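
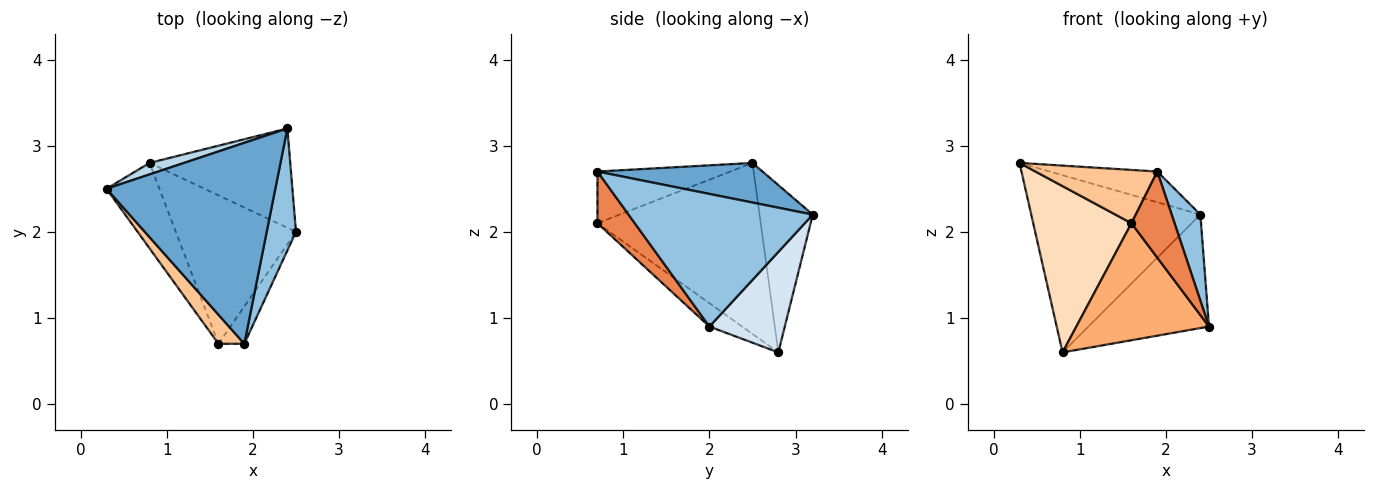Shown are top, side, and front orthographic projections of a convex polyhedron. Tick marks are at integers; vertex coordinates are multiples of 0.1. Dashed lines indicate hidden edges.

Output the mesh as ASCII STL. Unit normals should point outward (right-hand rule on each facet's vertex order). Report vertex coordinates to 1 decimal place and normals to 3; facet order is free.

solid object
 facet normal 0.226 0.147 0.963
  outer loop
   vertex 2.4 3.2 2.2
   vertex 0.3 2.5 2.8
   vertex 1.9 0.7 2.7
  endloop
 endfacet
 facet normal 0.965 -0.150 0.213
  outer loop
   vertex 2.4 3.2 2.2
   vertex 1.9 0.7 2.7
   vertex 2.5 2.0 0.9
  endloop
 endfacet
 facet normal -0.300 0.952 0.062
  outer loop
   vertex 0.8 2.8 0.6
   vertex 0.3 2.5 2.8
   vertex 2.4 3.2 2.2
  endloop
 endfacet
 facet normal 0.426 0.681 -0.596
  outer loop
   vertex 0.8 2.8 0.6
   vertex 2.4 3.2 2.2
   vertex 2.5 2.0 0.9
  endloop
 endfacet
 facet normal 0.622 -0.718 -0.311
  outer loop
   vertex 1.6 0.7 2.1
   vertex 2.5 2.0 0.9
   vertex 1.9 0.7 2.7
  endloop
 endfacet
 facet normal -0.151 -0.612 -0.776
  outer loop
   vertex 1.6 0.7 2.1
   vertex 0.8 2.8 0.6
   vertex 2.5 2.0 0.9
  endloop
 endfacet
 facet normal -0.692 -0.634 0.346
  outer loop
   vertex 1.6 0.7 2.1
   vertex 1.9 0.7 2.7
   vertex 0.3 2.5 2.8
  endloop
 endfacet
 facet normal -0.828 -0.498 -0.256
  outer loop
   vertex 1.6 0.7 2.1
   vertex 0.3 2.5 2.8
   vertex 0.8 2.8 0.6
  endloop
 endfacet
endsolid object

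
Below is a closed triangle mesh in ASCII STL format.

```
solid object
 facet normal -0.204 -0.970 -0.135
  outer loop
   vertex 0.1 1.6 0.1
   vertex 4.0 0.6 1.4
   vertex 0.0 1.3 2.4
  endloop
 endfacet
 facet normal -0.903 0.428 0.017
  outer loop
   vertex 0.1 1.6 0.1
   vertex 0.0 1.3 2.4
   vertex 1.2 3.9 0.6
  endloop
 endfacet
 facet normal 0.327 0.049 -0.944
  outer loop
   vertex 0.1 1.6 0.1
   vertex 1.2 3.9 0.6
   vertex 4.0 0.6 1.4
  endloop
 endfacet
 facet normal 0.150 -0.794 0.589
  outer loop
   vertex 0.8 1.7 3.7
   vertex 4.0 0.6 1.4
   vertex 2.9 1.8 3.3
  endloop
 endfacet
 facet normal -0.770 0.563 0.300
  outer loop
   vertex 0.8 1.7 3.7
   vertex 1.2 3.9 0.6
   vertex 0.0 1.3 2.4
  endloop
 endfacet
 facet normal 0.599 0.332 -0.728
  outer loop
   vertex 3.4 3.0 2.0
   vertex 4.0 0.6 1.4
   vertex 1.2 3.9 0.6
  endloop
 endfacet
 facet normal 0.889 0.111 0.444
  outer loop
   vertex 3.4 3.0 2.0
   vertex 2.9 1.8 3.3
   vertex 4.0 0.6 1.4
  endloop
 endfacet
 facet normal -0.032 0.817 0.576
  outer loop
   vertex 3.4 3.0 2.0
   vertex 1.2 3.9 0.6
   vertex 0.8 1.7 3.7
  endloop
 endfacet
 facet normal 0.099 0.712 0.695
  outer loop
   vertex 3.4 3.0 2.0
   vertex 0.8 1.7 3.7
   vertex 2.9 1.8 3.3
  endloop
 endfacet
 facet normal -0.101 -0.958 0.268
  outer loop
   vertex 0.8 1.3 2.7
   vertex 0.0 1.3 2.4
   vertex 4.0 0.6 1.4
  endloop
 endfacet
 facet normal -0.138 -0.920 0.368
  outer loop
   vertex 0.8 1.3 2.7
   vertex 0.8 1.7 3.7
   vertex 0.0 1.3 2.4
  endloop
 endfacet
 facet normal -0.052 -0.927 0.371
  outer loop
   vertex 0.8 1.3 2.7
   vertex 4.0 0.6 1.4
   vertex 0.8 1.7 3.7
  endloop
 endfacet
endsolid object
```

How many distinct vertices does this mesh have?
8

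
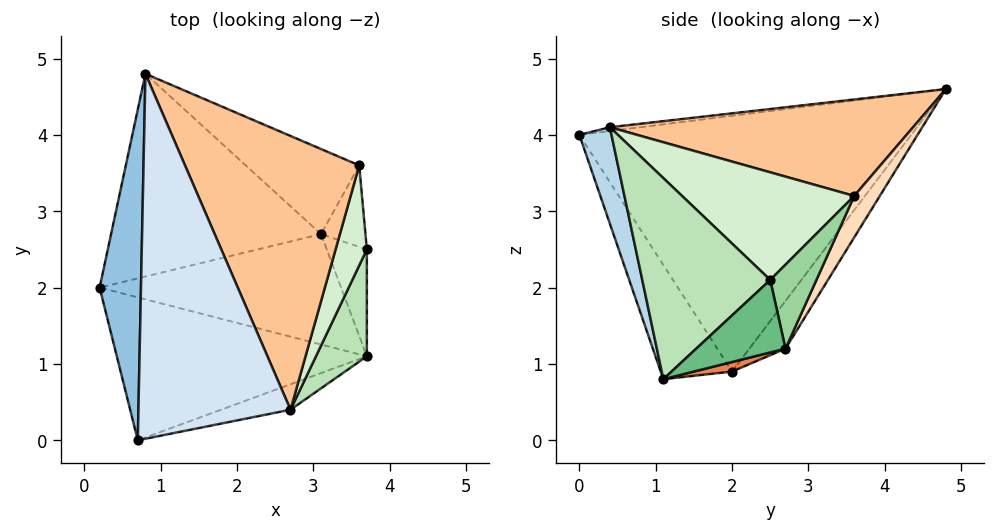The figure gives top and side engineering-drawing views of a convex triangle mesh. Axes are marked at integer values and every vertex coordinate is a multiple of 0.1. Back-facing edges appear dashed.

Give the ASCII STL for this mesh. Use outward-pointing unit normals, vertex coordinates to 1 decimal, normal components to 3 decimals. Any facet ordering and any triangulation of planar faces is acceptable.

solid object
 facet normal -0.229 -0.834 -0.501
  outer loop
   vertex 0.7 0.0 4.0
   vertex 0.2 2.0 0.9
   vertex 3.7 1.1 0.8
  endloop
 endfacet
 facet normal -0.987 0.001 0.160
  outer loop
   vertex 0.7 0.0 4.0
   vertex 0.8 4.8 4.6
   vertex 0.2 2.0 0.9
  endloop
 endfacet
 facet normal 0.201 -0.969 -0.145
  outer loop
   vertex 2.7 0.4 4.1
   vertex 0.7 0.0 4.0
   vertex 3.7 1.1 0.8
  endloop
 endfacet
 facet normal -0.025 -0.123 0.992
  outer loop
   vertex 2.7 0.4 4.1
   vertex 0.8 4.8 4.6
   vertex 0.7 0.0 4.0
  endloop
 endfacet
 facet normal 0.038 0.256 -0.966
  outer loop
   vertex 3.1 2.7 1.2
   vertex 3.7 1.1 0.8
   vertex 0.2 2.0 0.9
  endloop
 endfacet
 facet normal -0.133 0.801 -0.584
  outer loop
   vertex 3.1 2.7 1.2
   vertex 0.2 2.0 0.9
   vertex 0.8 4.8 4.6
  endloop
 endfacet
 facet normal 0.482 0.109 0.870
  outer loop
   vertex 3.6 3.6 3.2
   vertex 0.8 4.8 4.6
   vertex 2.7 0.4 4.1
  endloop
 endfacet
 facet normal 0.160 0.885 -0.438
  outer loop
   vertex 3.6 3.6 3.2
   vertex 3.1 2.7 1.2
   vertex 0.8 4.8 4.6
  endloop
 endfacet
 facet normal 0.798 0.410 -0.441
  outer loop
   vertex 3.7 2.5 2.1
   vertex 3.7 1.1 0.8
   vertex 3.1 2.7 1.2
  endloop
 endfacet
 facet normal 0.775 0.481 -0.410
  outer loop
   vertex 3.7 2.5 2.1
   vertex 3.1 2.7 1.2
   vertex 3.6 3.6 3.2
  endloop
 endfacet
 facet normal 0.945 -0.222 0.239
  outer loop
   vertex 3.7 2.5 2.1
   vertex 2.7 0.4 4.1
   vertex 3.7 1.1 0.8
  endloop
 endfacet
 facet normal 0.943 -0.188 0.274
  outer loop
   vertex 3.7 2.5 2.1
   vertex 3.6 3.6 3.2
   vertex 2.7 0.4 4.1
  endloop
 endfacet
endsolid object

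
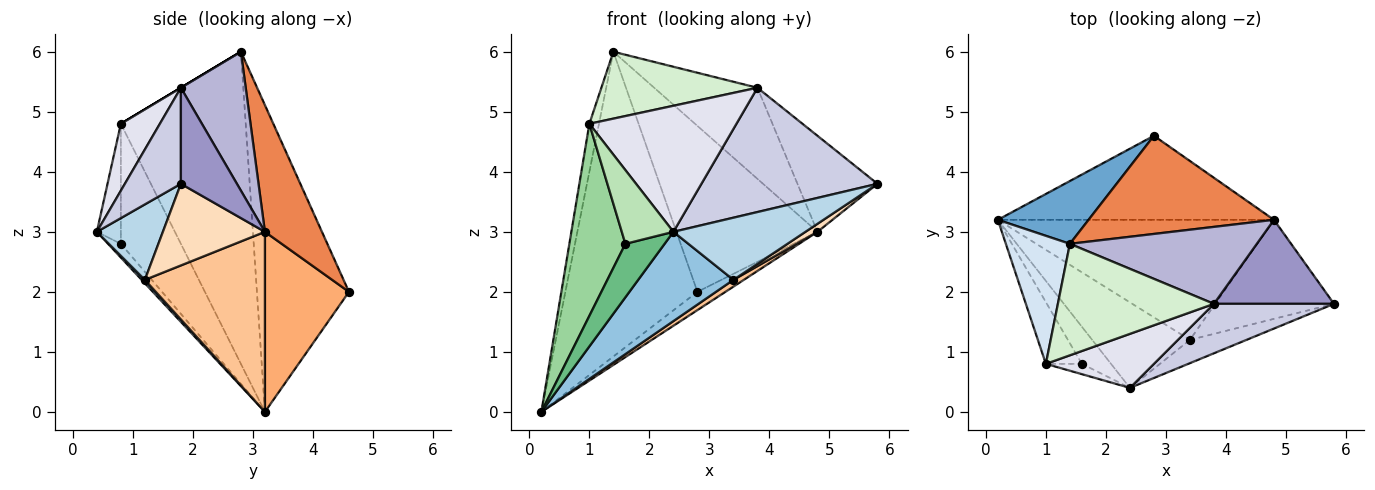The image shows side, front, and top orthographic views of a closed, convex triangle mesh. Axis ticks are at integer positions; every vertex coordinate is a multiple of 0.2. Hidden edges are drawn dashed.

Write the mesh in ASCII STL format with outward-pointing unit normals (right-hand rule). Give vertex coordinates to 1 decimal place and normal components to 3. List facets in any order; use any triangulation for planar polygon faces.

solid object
 facet normal -0.564 0.809 0.167
  outer loop
   vertex 2.8 4.6 2.0
   vertex 0.2 3.2 0.0
   vertex 1.4 2.8 6.0
  endloop
 endfacet
 facet normal 0.024 -0.722 -0.692
  outer loop
   vertex 3.4 1.2 2.2
   vertex 2.4 0.4 3.0
   vertex 0.2 3.2 0.0
  endloop
 endfacet
 facet normal 0.424 -0.848 -0.318
  outer loop
   vertex 3.4 1.2 2.2
   vertex 5.8 1.8 3.8
   vertex 2.4 0.4 3.0
  endloop
 endfacet
 facet normal -0.977 0.075 0.200
  outer loop
   vertex 1.0 0.8 4.8
   vertex 1.4 2.8 6.0
   vertex 0.2 3.2 0.0
  endloop
 endfacet
 facet normal 0.329 0.813 0.481
  outer loop
   vertex 4.8 3.2 3.0
   vertex 2.8 4.6 2.0
   vertex 1.4 2.8 6.0
  endloop
 endfacet
 facet normal 0.537 0.179 -0.824
  outer loop
   vertex 4.8 3.2 3.0
   vertex 0.2 3.2 0.0
   vertex 2.8 4.6 2.0
  endloop
 endfacet
 facet normal 0.546 -0.047 -0.837
  outer loop
   vertex 4.8 3.2 3.0
   vertex 3.4 1.2 2.2
   vertex 0.2 3.2 0.0
  endloop
 endfacet
 facet normal 0.565 -0.066 -0.822
  outer loop
   vertex 4.8 3.2 3.0
   vertex 5.8 1.8 3.8
   vertex 3.4 1.2 2.2
  endloop
 endfacet
 facet normal -0.259 -0.794 -0.551
  outer loop
   vertex 1.6 0.8 2.8
   vertex 0.2 3.2 0.0
   vertex 2.4 0.4 3.0
  endloop
 endfacet
 facet normal -0.714 -0.666 -0.214
  outer loop
   vertex 1.6 0.8 2.8
   vertex 1.0 0.8 4.8
   vertex 0.2 3.2 0.0
  endloop
 endfacet
 facet normal -0.418 -0.900 -0.126
  outer loop
   vertex 1.6 0.8 2.8
   vertex 2.4 0.4 3.0
   vertex 1.0 0.8 4.8
  endloop
 endfacet
 facet normal 0.000 -0.514 0.857
  outer loop
   vertex 3.8 1.8 5.4
   vertex 1.4 2.8 6.0
   vertex 1.0 0.8 4.8
  endloop
 endfacet
 facet normal 0.466 0.666 0.583
  outer loop
   vertex 3.8 1.8 5.4
   vertex 5.8 1.8 3.8
   vertex 4.8 3.2 3.0
  endloop
 endfacet
 facet normal 0.432 0.689 0.582
  outer loop
   vertex 3.8 1.8 5.4
   vertex 4.8 3.2 3.0
   vertex 1.4 2.8 6.0
  endloop
 endfacet
 facet normal 0.284 -0.891 0.354
  outer loop
   vertex 3.8 1.8 5.4
   vertex 2.4 0.4 3.0
   vertex 5.8 1.8 3.8
  endloop
 endfacet
 facet normal 0.237 -0.893 0.383
  outer loop
   vertex 3.8 1.8 5.4
   vertex 1.0 0.8 4.8
   vertex 2.4 0.4 3.0
  endloop
 endfacet
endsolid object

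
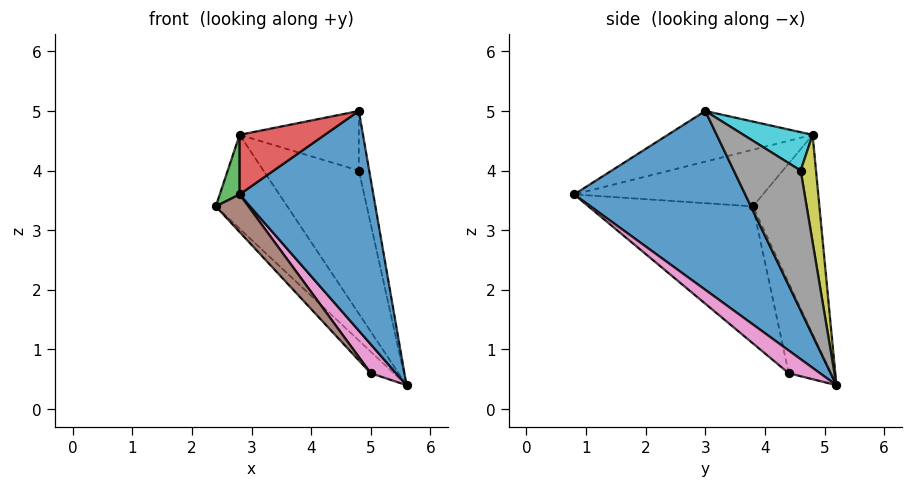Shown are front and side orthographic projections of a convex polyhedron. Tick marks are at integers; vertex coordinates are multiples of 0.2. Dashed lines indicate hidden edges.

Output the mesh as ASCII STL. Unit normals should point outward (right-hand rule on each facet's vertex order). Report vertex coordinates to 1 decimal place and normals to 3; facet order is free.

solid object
 facet normal 0.778 -0.608 -0.156
  outer loop
   vertex 4.8 3.0 5.0
   vertex 2.8 0.8 3.6
   vertex 5.6 5.2 0.4
  endloop
 endfacet
 facet normal -0.635 0.684 -0.358
  outer loop
   vertex 2.8 4.8 4.6
   vertex 5.6 5.2 0.4
   vertex 2.4 3.8 3.4
  endloop
 endfacet
 facet normal -0.917 -0.097 0.386
  outer loop
   vertex 2.8 4.8 4.6
   vertex 2.4 3.8 3.4
   vertex 2.8 0.8 3.6
  endloop
 endfacet
 facet normal -0.381 -0.224 0.897
  outer loop
   vertex 2.8 4.8 4.6
   vertex 2.8 0.8 3.6
   vertex 4.8 3.0 5.0
  endloop
 endfacet
 facet normal -0.715 0.391 -0.580
  outer loop
   vertex 5.0 4.4 0.6
   vertex 2.4 3.8 3.4
   vertex 5.6 5.2 0.4
  endloop
 endfacet
 facet normal -0.710 -0.141 -0.690
  outer loop
   vertex 5.0 4.4 0.6
   vertex 2.8 0.8 3.6
   vertex 2.4 3.8 3.4
  endloop
 endfacet
 facet normal 0.764 -0.619 -0.182
  outer loop
   vertex 5.0 4.4 0.6
   vertex 5.6 5.2 0.4
   vertex 2.8 0.8 3.6
  endloop
 endfacet
 facet normal 0.960 0.149 0.238
  outer loop
   vertex 4.8 4.6 4.0
   vertex 4.8 3.0 5.0
   vertex 5.6 5.2 0.4
  endloop
 endfacet
 facet normal 0.156 0.968 0.196
  outer loop
   vertex 4.8 4.6 4.0
   vertex 5.6 5.2 0.4
   vertex 2.8 4.8 4.6
  endloop
 endfacet
 facet normal 0.294 0.507 0.811
  outer loop
   vertex 4.8 4.6 4.0
   vertex 2.8 4.8 4.6
   vertex 4.8 3.0 5.0
  endloop
 endfacet
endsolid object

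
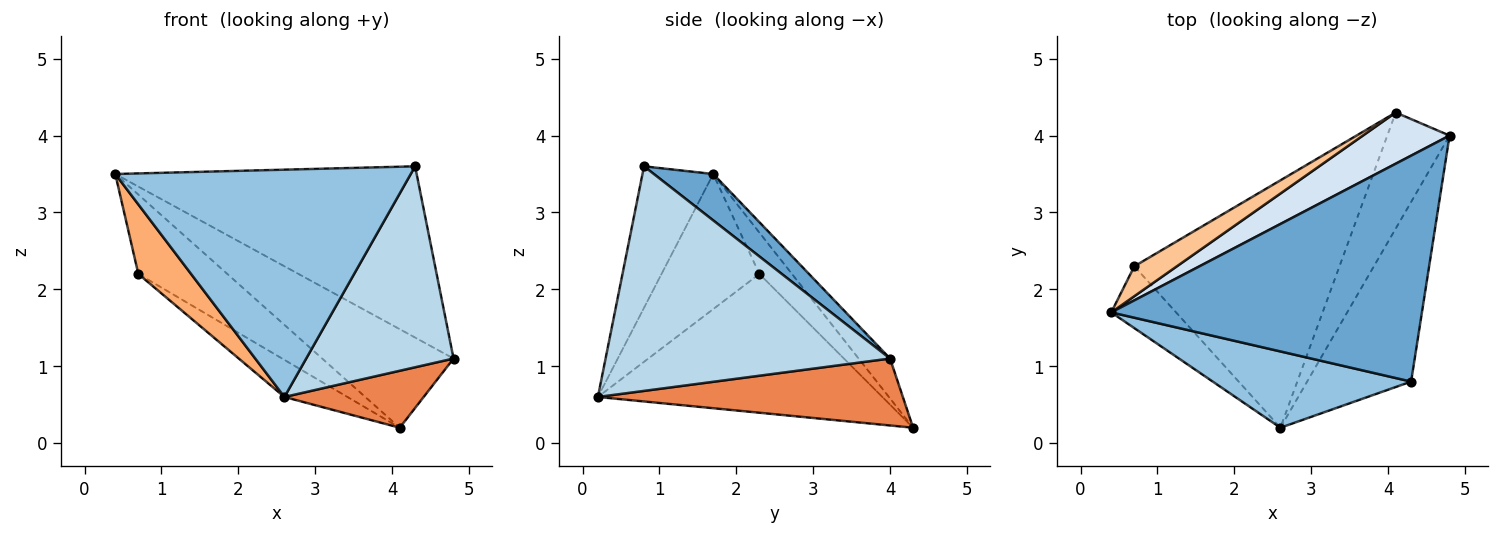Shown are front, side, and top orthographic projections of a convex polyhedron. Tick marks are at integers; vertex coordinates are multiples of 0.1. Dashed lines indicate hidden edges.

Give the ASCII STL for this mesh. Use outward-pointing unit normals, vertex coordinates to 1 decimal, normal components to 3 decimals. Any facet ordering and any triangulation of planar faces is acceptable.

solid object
 facet normal 0.118 0.600 0.791
  outer loop
   vertex 4.3 0.8 3.6
   vertex 4.8 4.0 1.1
   vertex 0.4 1.7 3.5
  endloop
 endfacet
 facet normal -0.221 -0.925 0.310
  outer loop
   vertex 2.6 0.2 0.6
   vertex 4.3 0.8 3.6
   vertex 0.4 1.7 3.5
  endloop
 endfacet
 facet normal 0.821 -0.425 -0.380
  outer loop
   vertex 2.6 0.2 0.6
   vertex 4.8 4.0 1.1
   vertex 4.3 0.8 3.6
  endloop
 endfacet
 facet normal -0.208 0.868 0.451
  outer loop
   vertex 4.1 4.3 0.2
   vertex 0.4 1.7 3.5
   vertex 4.8 4.0 1.1
  endloop
 endfacet
 facet normal 0.694 -0.317 -0.646
  outer loop
   vertex 4.1 4.3 0.2
   vertex 4.8 4.0 1.1
   vertex 2.6 0.2 0.6
  endloop
 endfacet
 facet normal -0.811 -0.437 -0.389
  outer loop
   vertex 0.7 2.3 2.2
   vertex 2.6 0.2 0.6
   vertex 0.4 1.7 3.5
  endloop
 endfacet
 facet normal -0.324 0.885 0.334
  outer loop
   vertex 0.7 2.3 2.2
   vertex 0.4 1.7 3.5
   vertex 4.1 4.3 0.2
  endloop
 endfacet
 facet normal -0.556 0.123 -0.822
  outer loop
   vertex 0.7 2.3 2.2
   vertex 4.1 4.3 0.2
   vertex 2.6 0.2 0.6
  endloop
 endfacet
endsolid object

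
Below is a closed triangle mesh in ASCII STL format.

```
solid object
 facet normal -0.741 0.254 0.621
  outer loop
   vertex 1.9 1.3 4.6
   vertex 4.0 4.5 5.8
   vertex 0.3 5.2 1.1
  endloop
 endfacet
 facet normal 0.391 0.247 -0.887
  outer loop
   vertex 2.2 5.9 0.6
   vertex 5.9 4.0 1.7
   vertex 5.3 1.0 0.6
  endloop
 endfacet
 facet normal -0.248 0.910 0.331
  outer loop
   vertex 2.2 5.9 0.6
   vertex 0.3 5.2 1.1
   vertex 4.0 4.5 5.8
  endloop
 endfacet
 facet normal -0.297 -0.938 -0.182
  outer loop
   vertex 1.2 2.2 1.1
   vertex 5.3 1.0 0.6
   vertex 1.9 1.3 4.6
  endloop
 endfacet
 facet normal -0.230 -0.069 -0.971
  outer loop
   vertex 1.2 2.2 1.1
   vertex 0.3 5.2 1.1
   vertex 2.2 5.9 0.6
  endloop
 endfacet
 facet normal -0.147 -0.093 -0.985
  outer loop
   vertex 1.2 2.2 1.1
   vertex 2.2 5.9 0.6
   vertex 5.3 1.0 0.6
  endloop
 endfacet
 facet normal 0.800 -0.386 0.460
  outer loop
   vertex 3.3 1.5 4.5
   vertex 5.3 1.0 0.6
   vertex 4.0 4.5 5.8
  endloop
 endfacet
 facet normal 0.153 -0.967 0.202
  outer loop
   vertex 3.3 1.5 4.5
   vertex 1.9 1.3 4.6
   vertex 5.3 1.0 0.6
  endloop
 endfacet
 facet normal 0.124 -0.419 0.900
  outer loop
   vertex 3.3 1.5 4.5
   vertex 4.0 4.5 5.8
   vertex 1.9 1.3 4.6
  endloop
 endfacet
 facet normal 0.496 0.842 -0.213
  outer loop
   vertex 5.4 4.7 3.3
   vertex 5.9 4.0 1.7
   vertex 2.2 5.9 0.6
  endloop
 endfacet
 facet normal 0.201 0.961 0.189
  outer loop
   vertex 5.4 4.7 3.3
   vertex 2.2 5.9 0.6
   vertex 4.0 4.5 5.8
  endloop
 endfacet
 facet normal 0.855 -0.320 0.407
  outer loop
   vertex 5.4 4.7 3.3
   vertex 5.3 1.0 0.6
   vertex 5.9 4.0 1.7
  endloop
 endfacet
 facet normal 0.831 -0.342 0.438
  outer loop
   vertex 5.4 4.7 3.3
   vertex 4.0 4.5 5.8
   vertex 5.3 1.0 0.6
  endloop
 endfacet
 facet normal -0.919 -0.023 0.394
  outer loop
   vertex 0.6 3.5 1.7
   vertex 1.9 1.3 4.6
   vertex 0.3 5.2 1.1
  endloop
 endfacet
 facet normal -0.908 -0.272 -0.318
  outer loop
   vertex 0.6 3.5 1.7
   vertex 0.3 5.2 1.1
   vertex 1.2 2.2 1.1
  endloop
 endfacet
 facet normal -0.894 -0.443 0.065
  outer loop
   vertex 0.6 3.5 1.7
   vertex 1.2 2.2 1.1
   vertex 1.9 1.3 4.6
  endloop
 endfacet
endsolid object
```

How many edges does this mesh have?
24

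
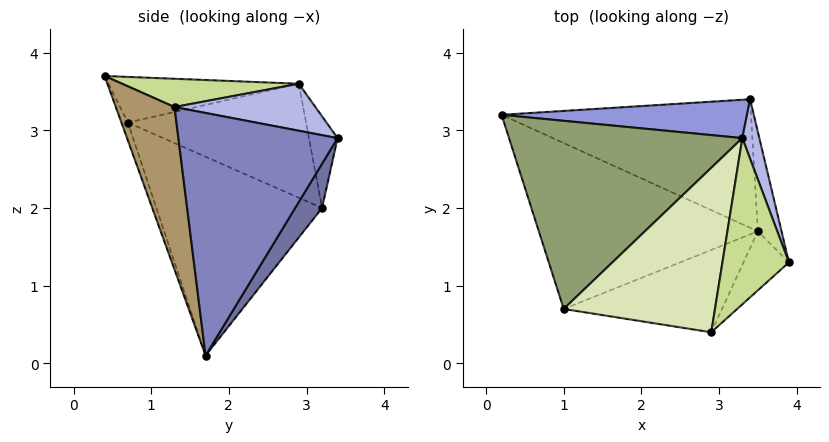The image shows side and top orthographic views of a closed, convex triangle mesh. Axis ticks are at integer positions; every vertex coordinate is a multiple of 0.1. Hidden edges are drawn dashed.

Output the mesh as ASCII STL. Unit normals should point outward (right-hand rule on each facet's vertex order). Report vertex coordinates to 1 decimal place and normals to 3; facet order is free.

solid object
 facet normal 0.091 0.853 -0.514
  outer loop
   vertex 3.5 1.7 0.1
   vertex 0.2 3.2 2.0
   vertex 3.4 3.4 2.9
  endloop
 endfacet
 facet normal 0.972 0.213 -0.095
  outer loop
   vertex 3.5 1.7 0.1
   vertex 3.4 3.4 2.9
   vertex 3.9 1.3 3.3
  endloop
 endfacet
 facet normal -0.205 0.810 0.549
  outer loop
   vertex 3.3 2.9 3.6
   vertex 3.4 3.4 2.9
   vertex 0.2 3.2 2.0
  endloop
 endfacet
 facet normal 0.903 0.277 0.327
  outer loop
   vertex 3.3 2.9 3.6
   vertex 3.9 1.3 3.3
   vertex 3.4 3.4 2.9
  endloop
 endfacet
 facet normal -0.425 0.247 0.871
  outer loop
   vertex 1.0 0.7 3.1
   vertex 3.3 2.9 3.6
   vertex 0.2 3.2 2.0
  endloop
 endfacet
 facet normal -0.591 -0.476 -0.651
  outer loop
   vertex 1.0 0.7 3.1
   vertex 0.2 3.2 2.0
   vertex 3.5 1.7 0.1
  endloop
 endfacet
 facet normal 0.391 -0.026 0.920
  outer loop
   vertex 2.9 0.4 3.7
   vertex 3.9 1.3 3.3
   vertex 3.3 2.9 3.6
  endloop
 endfacet
 facet normal -0.288 0.084 0.954
  outer loop
   vertex 2.9 0.4 3.7
   vertex 3.3 2.9 3.6
   vertex 1.0 0.7 3.1
  endloop
 endfacet
 facet normal 0.620 -0.766 -0.173
  outer loop
   vertex 2.9 0.4 3.7
   vertex 3.5 1.7 0.1
   vertex 3.9 1.3 3.3
  endloop
 endfacet
 facet normal -0.039 -0.938 -0.345
  outer loop
   vertex 2.9 0.4 3.7
   vertex 1.0 0.7 3.1
   vertex 3.5 1.7 0.1
  endloop
 endfacet
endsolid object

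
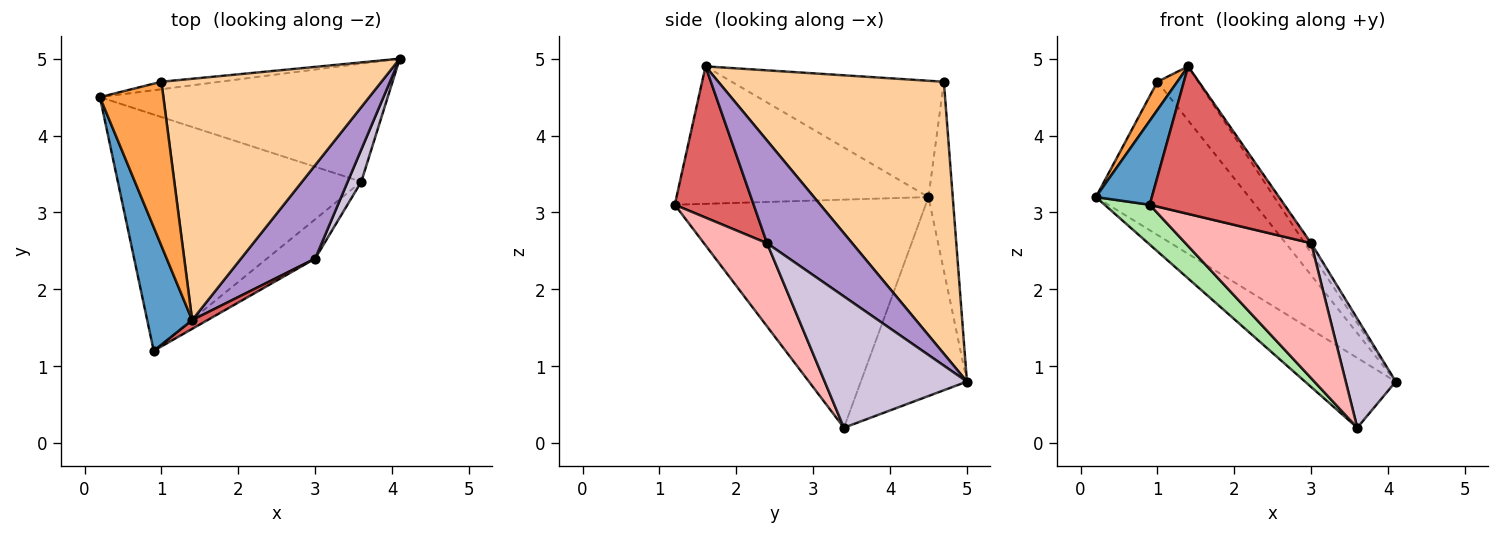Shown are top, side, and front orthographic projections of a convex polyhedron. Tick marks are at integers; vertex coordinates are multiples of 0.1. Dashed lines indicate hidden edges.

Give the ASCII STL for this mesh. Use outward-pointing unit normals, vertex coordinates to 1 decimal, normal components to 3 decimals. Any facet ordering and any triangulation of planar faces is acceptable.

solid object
 facet normal -0.930 -0.206 0.304
  outer loop
   vertex 1.4 1.6 4.9
   vertex 0.2 4.5 3.2
   vertex 0.9 1.2 3.1
  endloop
 endfacet
 facet normal -0.156 0.987 -0.048
  outer loop
   vertex 1.0 4.7 4.7
   vertex 4.1 5.0 0.8
   vertex 0.2 4.5 3.2
  endloop
 endfacet
 facet normal -0.875 -0.082 0.477
  outer loop
   vertex 1.0 4.7 4.7
   vertex 0.2 4.5 3.2
   vertex 1.4 1.6 4.9
  endloop
 endfacet
 facet normal 0.770 0.140 0.623
  outer loop
   vertex 1.0 4.7 4.7
   vertex 1.4 1.6 4.9
   vertex 4.1 5.0 0.8
  endloop
 endfacet
 facet normal -0.511 0.437 -0.740
  outer loop
   vertex 3.6 3.4 0.2
   vertex 0.2 4.5 3.2
   vertex 4.1 5.0 0.8
  endloop
 endfacet
 facet normal -0.679 -0.122 -0.724
  outer loop
   vertex 3.6 3.4 0.2
   vertex 0.9 1.2 3.1
   vertex 0.2 4.5 3.2
  endloop
 endfacet
 facet normal 0.505 -0.862 0.051
  outer loop
   vertex 3.0 2.4 2.6
   vertex 1.4 1.6 4.9
   vertex 0.9 1.2 3.1
  endloop
 endfacet
 facet normal 0.434 -0.865 -0.252
  outer loop
   vertex 3.0 2.4 2.6
   vertex 0.9 1.2 3.1
   vertex 3.6 3.4 0.2
  endloop
 endfacet
 facet normal 0.809 0.062 0.584
  outer loop
   vertex 3.0 2.4 2.6
   vertex 4.1 5.0 0.8
   vertex 1.4 1.6 4.9
  endloop
 endfacet
 facet normal 0.939 -0.330 0.097
  outer loop
   vertex 3.0 2.4 2.6
   vertex 3.6 3.4 0.2
   vertex 4.1 5.0 0.8
  endloop
 endfacet
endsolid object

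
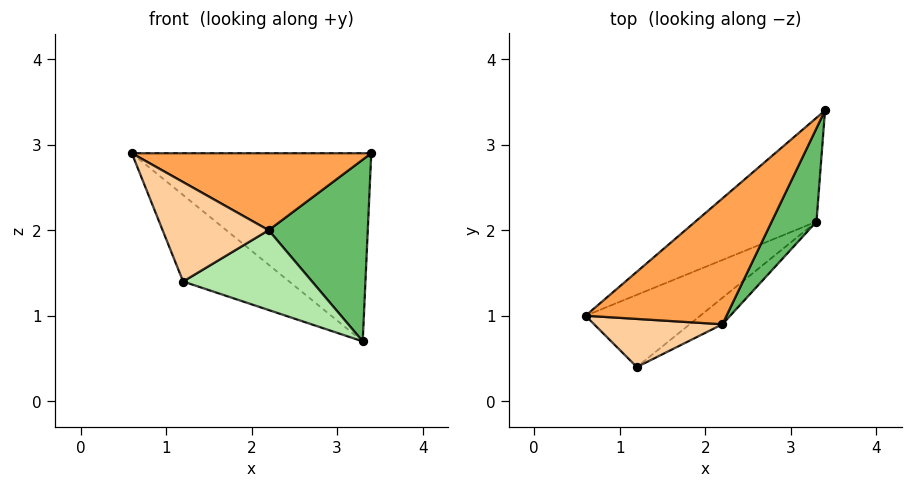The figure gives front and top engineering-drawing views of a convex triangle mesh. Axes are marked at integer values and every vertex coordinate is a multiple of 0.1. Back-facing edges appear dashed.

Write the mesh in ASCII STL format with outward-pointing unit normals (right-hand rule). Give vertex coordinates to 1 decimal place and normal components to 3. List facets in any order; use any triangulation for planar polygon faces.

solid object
 facet normal -0.600 0.700 -0.387
  outer loop
   vertex 3.3 2.1 0.7
   vertex 0.6 1.0 2.9
   vertex 3.4 3.4 2.9
  endloop
 endfacet
 facet normal -0.641 0.589 -0.492
  outer loop
   vertex 1.2 0.4 1.4
   vertex 0.6 1.0 2.9
   vertex 3.3 2.1 0.7
  endloop
 endfacet
 facet normal 0.408 -0.476 0.779
  outer loop
   vertex 2.2 0.9 2.0
   vertex 3.4 3.4 2.9
   vertex 0.6 1.0 2.9
  endloop
 endfacet
 facet normal 0.185 -0.885 0.428
  outer loop
   vertex 2.2 0.9 2.0
   vertex 0.6 1.0 2.9
   vertex 1.2 0.4 1.4
  endloop
 endfacet
 facet normal 0.834 -0.491 0.252
  outer loop
   vertex 2.2 0.9 2.0
   vertex 3.3 2.1 0.7
   vertex 3.4 3.4 2.9
  endloop
 endfacet
 facet normal 0.553 -0.791 -0.262
  outer loop
   vertex 2.2 0.9 2.0
   vertex 1.2 0.4 1.4
   vertex 3.3 2.1 0.7
  endloop
 endfacet
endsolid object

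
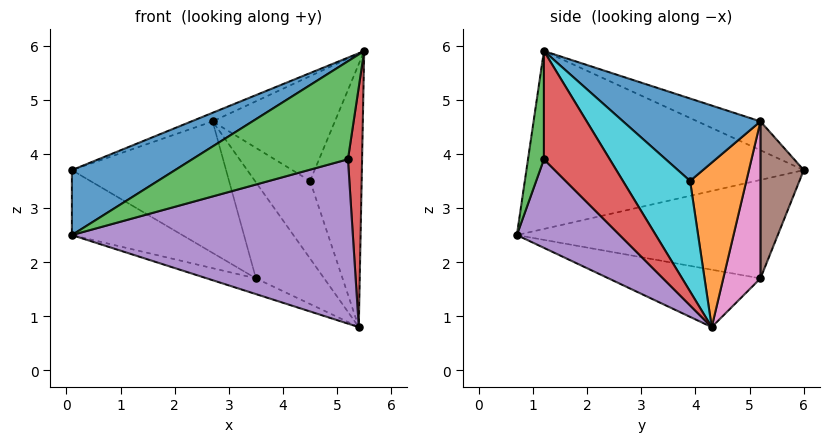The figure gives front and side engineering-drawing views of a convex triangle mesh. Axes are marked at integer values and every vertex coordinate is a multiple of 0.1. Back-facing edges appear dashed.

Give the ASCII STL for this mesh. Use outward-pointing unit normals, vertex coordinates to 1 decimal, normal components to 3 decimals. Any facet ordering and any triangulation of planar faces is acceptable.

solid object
 facet normal -0.510 -0.190 0.839
  outer loop
   vertex 0.1 0.7 2.5
   vertex 5.5 1.2 5.9
   vertex 0.1 6.0 3.7
  endloop
 endfacet
 facet normal -0.298 0.100 0.949
  outer loop
   vertex 2.7 5.2 4.6
   vertex 0.1 6.0 3.7
   vertex 5.5 1.2 5.9
  endloop
 endfacet
 facet normal 0.102 -0.995 -0.015
  outer loop
   vertex 5.2 1.2 3.9
   vertex 5.5 1.2 5.9
   vertex 0.1 0.7 2.5
  endloop
 endfacet
 facet normal 0.967 -0.208 -0.145
  outer loop
   vertex 5.2 1.2 3.9
   vertex 5.4 4.3 0.8
   vertex 5.5 1.2 5.9
  endloop
 endfacet
 facet normal 0.253 -0.692 -0.676
  outer loop
   vertex 5.2 1.2 3.9
   vertex 0.1 0.7 2.5
   vertex 5.4 4.3 0.8
  endloop
 endfacet
 facet normal 0.270 0.960 0.074
  outer loop
   vertex 3.5 5.2 1.7
   vertex 0.1 6.0 3.7
   vertex 2.7 5.2 4.6
  endloop
 endfacet
 facet normal 0.474 0.871 0.131
  outer loop
   vertex 3.5 5.2 1.7
   vertex 2.7 5.2 4.6
   vertex 5.4 4.3 0.8
  endloop
 endfacet
 facet normal -0.463 0.196 -0.865
  outer loop
   vertex 3.5 5.2 1.7
   vertex 0.1 0.7 2.5
   vertex 0.1 6.0 3.7
  endloop
 endfacet
 facet normal -0.377 0.122 -0.918
  outer loop
   vertex 3.5 5.2 1.7
   vertex 5.4 4.3 0.8
   vertex 0.1 0.7 2.5
  endloop
 endfacet
 facet normal 0.748 0.574 0.334
  outer loop
   vertex 4.5 3.9 3.5
   vertex 5.5 1.2 5.9
   vertex 5.4 4.3 0.8
  endloop
 endfacet
 facet normal 0.685 0.609 0.400
  outer loop
   vertex 4.5 3.9 3.5
   vertex 2.7 5.2 4.6
   vertex 5.5 1.2 5.9
  endloop
 endfacet
 facet normal 0.676 0.662 0.323
  outer loop
   vertex 4.5 3.9 3.5
   vertex 5.4 4.3 0.8
   vertex 2.7 5.2 4.6
  endloop
 endfacet
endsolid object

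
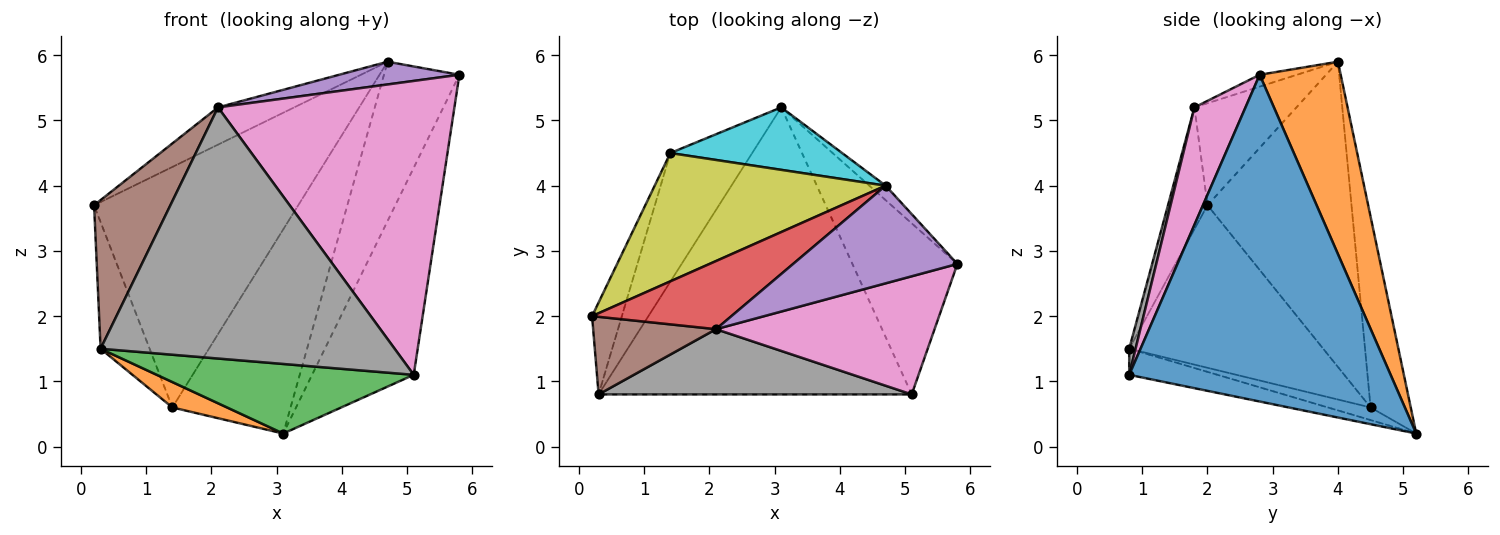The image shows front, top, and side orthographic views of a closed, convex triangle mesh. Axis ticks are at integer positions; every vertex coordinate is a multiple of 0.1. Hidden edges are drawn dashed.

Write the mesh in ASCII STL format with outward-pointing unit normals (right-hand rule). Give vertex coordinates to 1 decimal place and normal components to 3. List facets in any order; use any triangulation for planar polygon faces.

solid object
 facet normal 0.893 0.347 -0.287
  outer loop
   vertex 5.1 0.8 1.1
   vertex 3.1 5.2 0.2
   vertex 5.8 2.8 5.7
  endloop
 endfacet
 facet normal 0.731 0.680 -0.062
  outer loop
   vertex 4.7 4.0 5.9
   vertex 5.8 2.8 5.7
   vertex 3.1 5.2 0.2
  endloop
 endfacet
 facet normal -0.081 -0.235 -0.969
  outer loop
   vertex 0.3 0.8 1.5
   vertex 3.1 5.2 0.2
   vertex 5.1 0.8 1.1
  endloop
 endfacet
 facet normal -0.540 0.404 0.738
  outer loop
   vertex 2.1 1.8 5.2
   vertex 4.7 4.0 5.9
   vertex 0.2 2.0 3.7
  endloop
 endfacet
 facet normal -0.070 -0.226 0.972
  outer loop
   vertex 2.1 1.8 5.2
   vertex 5.8 2.8 5.7
   vertex 4.7 4.0 5.9
  endloop
 endfacet
 facet normal -0.417 -0.806 0.421
  outer loop
   vertex 2.1 1.8 5.2
   vertex 0.2 2.0 3.7
   vertex 0.3 0.8 1.5
  endloop
 endfacet
 facet normal 0.196 -0.910 0.366
  outer loop
   vertex 2.1 1.8 5.2
   vertex 5.1 0.8 1.1
   vertex 5.8 2.8 5.7
  endloop
 endfacet
 facet normal 0.021 -0.968 0.251
  outer loop
   vertex 2.1 1.8 5.2
   vertex 0.3 0.8 1.5
   vertex 5.1 0.8 1.1
  endloop
 endfacet
 facet normal -0.528 0.749 0.400
  outer loop
   vertex 1.4 4.5 0.6
   vertex 0.2 2.0 3.7
   vertex 4.7 4.0 5.9
  endloop
 endfacet
 facet normal -0.309 0.909 0.278
  outer loop
   vertex 1.4 4.5 0.6
   vertex 4.7 4.0 5.9
   vertex 3.1 5.2 0.2
  endloop
 endfacet
 facet normal -0.955 0.241 -0.175
  outer loop
   vertex 1.4 4.5 0.6
   vertex 0.3 0.8 1.5
   vertex 0.2 2.0 3.7
  endloop
 endfacet
 facet normal -0.149 -0.192 -0.970
  outer loop
   vertex 1.4 4.5 0.6
   vertex 3.1 5.2 0.2
   vertex 0.3 0.8 1.5
  endloop
 endfacet
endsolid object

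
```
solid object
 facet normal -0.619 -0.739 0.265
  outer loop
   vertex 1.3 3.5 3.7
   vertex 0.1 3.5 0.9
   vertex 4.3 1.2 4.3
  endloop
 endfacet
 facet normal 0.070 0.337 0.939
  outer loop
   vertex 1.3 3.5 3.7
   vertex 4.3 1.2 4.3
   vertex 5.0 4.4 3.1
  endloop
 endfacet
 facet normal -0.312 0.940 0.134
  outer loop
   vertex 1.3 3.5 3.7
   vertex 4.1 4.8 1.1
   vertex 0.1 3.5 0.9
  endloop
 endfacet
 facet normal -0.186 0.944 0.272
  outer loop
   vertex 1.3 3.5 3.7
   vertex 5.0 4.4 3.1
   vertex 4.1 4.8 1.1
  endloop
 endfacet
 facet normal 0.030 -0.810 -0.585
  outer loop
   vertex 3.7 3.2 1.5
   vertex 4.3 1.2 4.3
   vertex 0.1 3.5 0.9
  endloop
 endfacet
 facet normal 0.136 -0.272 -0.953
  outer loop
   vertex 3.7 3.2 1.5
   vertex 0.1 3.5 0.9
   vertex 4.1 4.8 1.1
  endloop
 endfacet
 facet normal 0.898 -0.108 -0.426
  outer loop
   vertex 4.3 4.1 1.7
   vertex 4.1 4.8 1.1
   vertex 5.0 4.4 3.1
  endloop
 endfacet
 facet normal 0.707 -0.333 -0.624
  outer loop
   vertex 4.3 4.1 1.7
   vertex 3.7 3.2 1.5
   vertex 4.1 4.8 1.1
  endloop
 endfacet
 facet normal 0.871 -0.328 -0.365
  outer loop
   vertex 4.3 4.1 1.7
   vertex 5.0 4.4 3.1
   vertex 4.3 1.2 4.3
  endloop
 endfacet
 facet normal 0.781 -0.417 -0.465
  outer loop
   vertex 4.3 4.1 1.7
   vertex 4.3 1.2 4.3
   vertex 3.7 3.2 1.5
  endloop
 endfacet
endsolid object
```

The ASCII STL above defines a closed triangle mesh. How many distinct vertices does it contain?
7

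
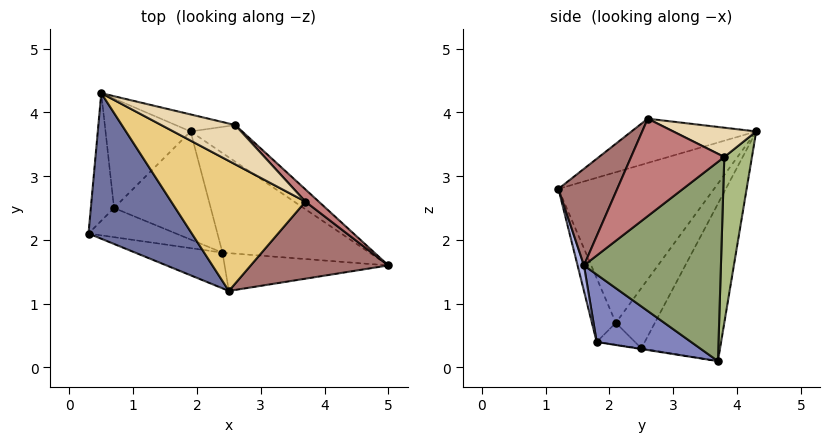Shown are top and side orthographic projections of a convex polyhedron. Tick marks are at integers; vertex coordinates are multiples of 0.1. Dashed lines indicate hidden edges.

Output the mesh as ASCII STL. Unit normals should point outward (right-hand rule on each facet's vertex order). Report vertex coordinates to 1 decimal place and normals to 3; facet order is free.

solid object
 facet normal -0.677 -0.571 0.464
  outer loop
   vertex 2.5 1.2 2.8
   vertex 0.5 4.3 3.7
   vertex 0.3 2.1 0.7
  endloop
 endfacet
 facet normal 0.417 -0.034 -0.908
  outer loop
   vertex 2.4 1.8 0.4
   vertex 1.9 3.7 0.1
   vertex 5.0 1.6 1.6
  endloop
 endfacet
 facet normal -0.170 -0.958 -0.232
  outer loop
   vertex 2.4 1.8 0.4
   vertex 2.5 1.2 2.8
   vertex 0.3 2.1 0.7
  endloop
 endfacet
 facet normal 0.038 -0.969 -0.244
  outer loop
   vertex 2.4 1.8 0.4
   vertex 5.0 1.6 1.6
   vertex 2.5 1.2 2.8
  endloop
 endfacet
 facet normal 0.605 0.781 -0.157
  outer loop
   vertex 2.6 3.8 3.3
   vertex 5.0 1.6 1.6
   vertex 1.9 3.7 0.1
  endloop
 endfacet
 facet normal 0.217 0.973 -0.078
  outer loop
   vertex 2.6 3.8 3.3
   vertex 1.9 3.7 0.1
   vertex 0.5 4.3 3.7
  endloop
 endfacet
 facet normal -0.196 -0.588 -0.784
  outer loop
   vertex 0.7 2.5 0.3
   vertex 2.4 1.8 0.4
   vertex 0.3 2.1 0.7
  endloop
 endfacet
 facet normal -0.007 -0.158 -0.987
  outer loop
   vertex 0.7 2.5 0.3
   vertex 1.9 3.7 0.1
   vertex 2.4 1.8 0.4
  endloop
 endfacet
 facet normal -0.809 0.498 -0.311
  outer loop
   vertex 0.7 2.5 0.3
   vertex 0.3 2.1 0.7
   vertex 0.5 4.3 3.7
  endloop
 endfacet
 facet normal -0.687 0.625 -0.371
  outer loop
   vertex 0.7 2.5 0.3
   vertex 0.5 4.3 3.7
   vertex 1.9 3.7 0.1
  endloop
 endfacet
 facet normal -0.283 -0.431 0.857
  outer loop
   vertex 3.7 2.6 3.9
   vertex 0.5 4.3 3.7
   vertex 2.5 1.2 2.8
  endloop
 endfacet
 facet normal 0.287 0.626 0.725
  outer loop
   vertex 3.7 2.6 3.9
   vertex 2.6 3.8 3.3
   vertex 0.5 4.3 3.7
  endloop
 endfacet
 facet normal 0.380 -0.750 0.541
  outer loop
   vertex 3.7 2.6 3.9
   vertex 2.5 1.2 2.8
   vertex 5.0 1.6 1.6
  endloop
 endfacet
 facet normal 0.709 0.698 0.097
  outer loop
   vertex 3.7 2.6 3.9
   vertex 5.0 1.6 1.6
   vertex 2.6 3.8 3.3
  endloop
 endfacet
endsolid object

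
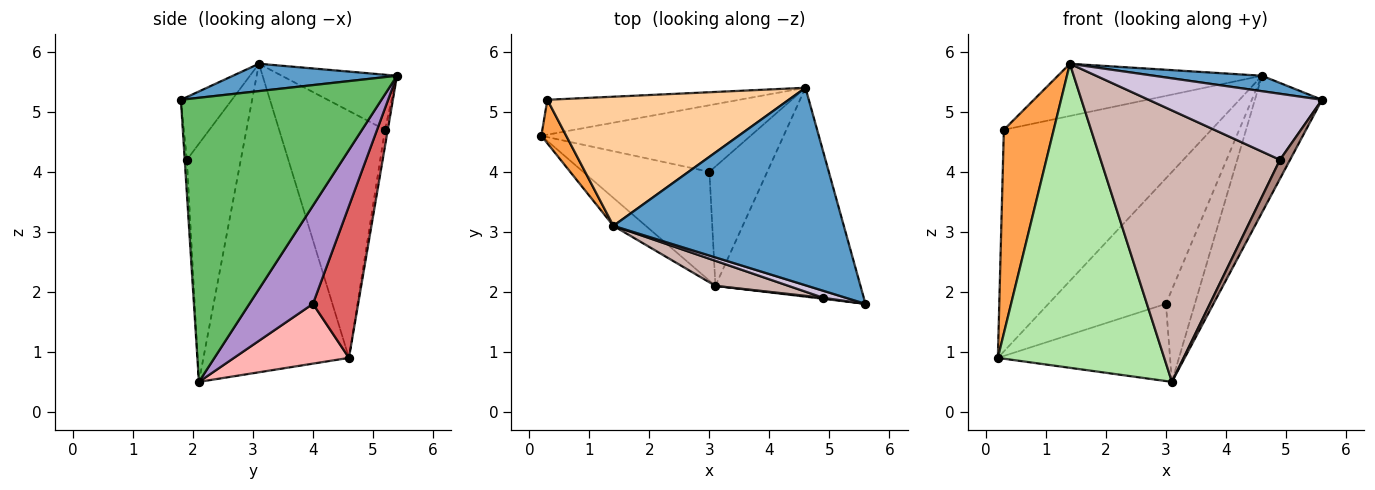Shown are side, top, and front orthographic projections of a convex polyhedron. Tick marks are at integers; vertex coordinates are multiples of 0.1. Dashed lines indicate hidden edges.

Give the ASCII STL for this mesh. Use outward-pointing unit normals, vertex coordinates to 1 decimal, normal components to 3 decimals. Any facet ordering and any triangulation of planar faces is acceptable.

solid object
 facet normal 0.117 -0.077 0.990
  outer loop
   vertex 1.4 3.1 5.8
   vertex 5.6 1.8 5.2
   vertex 4.6 5.4 5.6
  endloop
 endfacet
 facet normal -0.013 0.988 -0.156
  outer loop
   vertex 0.3 5.2 4.7
   vertex 4.6 5.4 5.6
   vertex 0.2 4.6 0.9
  endloop
 endfacet
 facet normal -0.901 -0.424 0.091
  outer loop
   vertex 0.3 5.2 4.7
   vertex 0.2 4.6 0.9
   vertex 1.4 3.1 5.8
  endloop
 endfacet
 facet normal -0.207 0.367 0.907
  outer loop
   vertex 0.3 5.2 4.7
   vertex 1.4 3.1 5.8
   vertex 4.6 5.4 5.6
  endloop
 endfacet
 facet normal 0.854 0.286 -0.436
  outer loop
   vertex 3.1 2.1 0.5
   vertex 4.6 5.4 5.6
   vertex 5.6 1.8 5.2
  endloop
 endfacet
 facet normal -0.657 -0.751 -0.069
  outer loop
   vertex 3.1 2.1 0.5
   vertex 1.4 3.1 5.8
   vertex 0.2 4.6 0.9
  endloop
 endfacet
 facet normal 0.322 0.836 -0.444
  outer loop
   vertex 3.0 4.0 1.8
   vertex 0.2 4.6 0.9
   vertex 4.6 5.4 5.6
  endloop
 endfacet
 facet normal 0.360 0.540 -0.761
  outer loop
   vertex 3.0 4.0 1.8
   vertex 3.1 2.1 0.5
   vertex 0.2 4.6 0.9
  endloop
 endfacet
 facet normal 0.802 0.365 -0.472
  outer loop
   vertex 3.0 4.0 1.8
   vertex 4.6 5.4 5.6
   vertex 3.1 2.1 0.5
  endloop
 endfacet
 facet normal -0.281 -0.954 0.101
  outer loop
   vertex 4.9 1.9 4.2
   vertex 5.6 1.8 5.2
   vertex 1.4 3.1 5.8
  endloop
 endfacet
 facet normal -0.210 -0.976 0.049
  outer loop
   vertex 4.9 1.9 4.2
   vertex 3.1 2.1 0.5
   vertex 5.6 1.8 5.2
  endloop
 endfacet
 facet normal -0.287 -0.954 0.088
  outer loop
   vertex 4.9 1.9 4.2
   vertex 1.4 3.1 5.8
   vertex 3.1 2.1 0.5
  endloop
 endfacet
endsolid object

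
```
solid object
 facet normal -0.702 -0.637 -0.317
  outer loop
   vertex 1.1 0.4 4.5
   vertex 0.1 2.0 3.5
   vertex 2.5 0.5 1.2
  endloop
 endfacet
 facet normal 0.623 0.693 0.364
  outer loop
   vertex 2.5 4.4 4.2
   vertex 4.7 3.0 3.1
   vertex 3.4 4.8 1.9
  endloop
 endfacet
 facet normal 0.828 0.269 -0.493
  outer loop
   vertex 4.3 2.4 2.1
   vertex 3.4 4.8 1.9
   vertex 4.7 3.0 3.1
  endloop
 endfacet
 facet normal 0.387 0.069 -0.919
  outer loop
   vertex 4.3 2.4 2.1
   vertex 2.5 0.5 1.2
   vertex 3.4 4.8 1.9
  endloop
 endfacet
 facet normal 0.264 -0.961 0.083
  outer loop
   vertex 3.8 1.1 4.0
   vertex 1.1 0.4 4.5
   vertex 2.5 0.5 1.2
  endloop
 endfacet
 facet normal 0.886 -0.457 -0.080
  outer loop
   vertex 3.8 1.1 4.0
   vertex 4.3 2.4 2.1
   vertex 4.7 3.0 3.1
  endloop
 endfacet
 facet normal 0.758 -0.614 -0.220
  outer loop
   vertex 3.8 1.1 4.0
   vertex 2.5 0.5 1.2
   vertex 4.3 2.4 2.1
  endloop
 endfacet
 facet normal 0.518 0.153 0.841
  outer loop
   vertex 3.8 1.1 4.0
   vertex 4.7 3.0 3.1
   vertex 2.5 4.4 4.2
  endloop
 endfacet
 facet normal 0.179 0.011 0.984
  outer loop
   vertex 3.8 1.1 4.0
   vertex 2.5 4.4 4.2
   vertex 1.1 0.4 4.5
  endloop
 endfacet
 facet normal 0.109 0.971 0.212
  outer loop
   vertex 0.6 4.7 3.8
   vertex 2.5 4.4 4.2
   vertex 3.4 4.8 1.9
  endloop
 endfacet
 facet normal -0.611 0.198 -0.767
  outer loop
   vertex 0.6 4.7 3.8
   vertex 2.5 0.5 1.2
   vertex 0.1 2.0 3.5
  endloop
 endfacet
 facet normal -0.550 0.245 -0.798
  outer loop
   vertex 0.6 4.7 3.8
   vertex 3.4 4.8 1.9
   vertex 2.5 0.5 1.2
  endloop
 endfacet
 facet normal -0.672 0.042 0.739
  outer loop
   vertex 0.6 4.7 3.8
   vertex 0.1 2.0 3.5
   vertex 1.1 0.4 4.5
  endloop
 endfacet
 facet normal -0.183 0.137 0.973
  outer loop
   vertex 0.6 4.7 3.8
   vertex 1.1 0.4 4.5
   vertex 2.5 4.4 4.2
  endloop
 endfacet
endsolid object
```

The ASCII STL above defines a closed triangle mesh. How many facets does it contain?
14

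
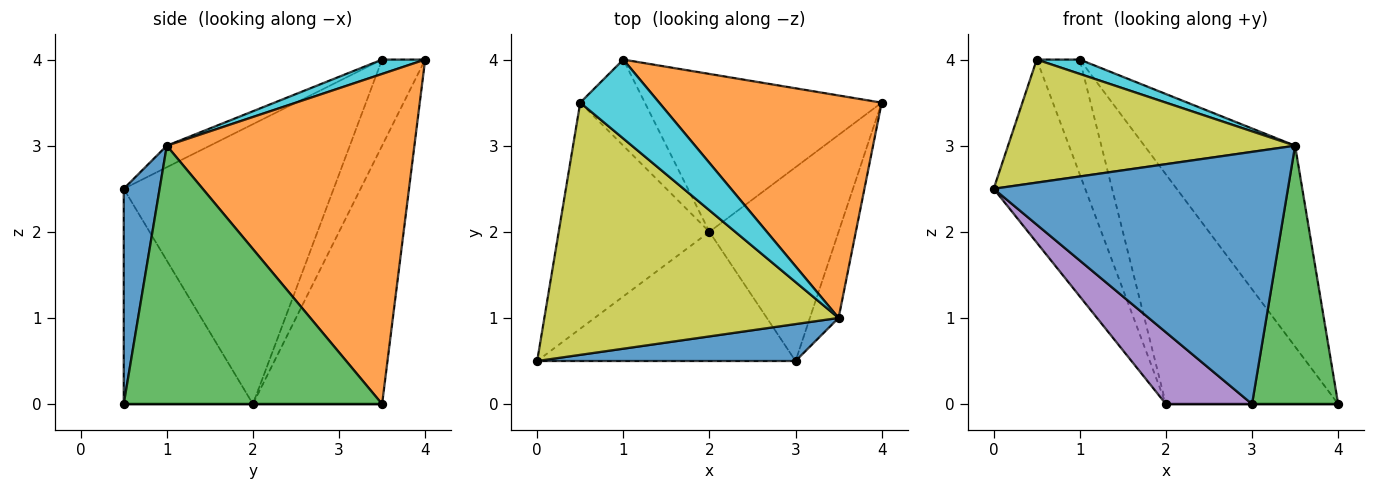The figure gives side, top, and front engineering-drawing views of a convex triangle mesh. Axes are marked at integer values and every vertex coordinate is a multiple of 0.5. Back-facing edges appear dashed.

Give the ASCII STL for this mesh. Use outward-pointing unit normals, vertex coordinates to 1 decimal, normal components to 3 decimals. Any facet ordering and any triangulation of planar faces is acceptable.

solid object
 facet normal 0.120 -0.982 0.144
  outer loop
   vertex 3.5 1.0 3.0
   vertex 0.0 0.5 2.5
   vertex 3.0 0.5 0.0
  endloop
 endfacet
 facet normal 0.740 0.451 0.499
  outer loop
   vertex 3.5 1.0 3.0
   vertex 4.0 3.5 0.0
   vertex 1.0 4.0 4.0
  endloop
 endfacet
 facet normal 0.943 -0.314 -0.105
  outer loop
   vertex 3.5 1.0 3.0
   vertex 3.0 0.5 0.0
   vertex 4.0 3.5 0.0
  endloop
 endfacet
 facet normal -0.526 0.701 -0.482
  outer loop
   vertex 2.0 2.0 0.0
   vertex 1.0 4.0 4.0
   vertex 4.0 3.5 0.0
  endloop
 endfacet
 facet normal -0.589 -0.393 -0.707
  outer loop
   vertex 2.0 2.0 0.0
   vertex 3.0 0.5 0.0
   vertex 0.0 0.5 2.5
  endloop
 endfacet
 facet normal 0.000 0.000 -1.000
  outer loop
   vertex 2.0 2.0 0.0
   vertex 4.0 3.5 0.0
   vertex 3.0 0.5 0.0
  endloop
 endfacet
 facet normal -0.822 0.358 -0.443
  outer loop
   vertex 0.5 3.5 4.0
   vertex 2.0 2.0 0.0
   vertex 0.0 0.5 2.5
  endloop
 endfacet
 facet normal -0.625 0.625 -0.469
  outer loop
   vertex 0.5 3.5 4.0
   vertex 1.0 4.0 4.0
   vertex 2.0 2.0 0.0
  endloop
 endfacet
 facet normal -0.066 -0.437 0.897
  outer loop
   vertex 0.5 3.5 4.0
   vertex 0.0 0.5 2.5
   vertex 3.5 1.0 3.0
  endloop
 endfacet
 facet normal 0.176 -0.176 0.968
  outer loop
   vertex 0.5 3.5 4.0
   vertex 3.5 1.0 3.0
   vertex 1.0 4.0 4.0
  endloop
 endfacet
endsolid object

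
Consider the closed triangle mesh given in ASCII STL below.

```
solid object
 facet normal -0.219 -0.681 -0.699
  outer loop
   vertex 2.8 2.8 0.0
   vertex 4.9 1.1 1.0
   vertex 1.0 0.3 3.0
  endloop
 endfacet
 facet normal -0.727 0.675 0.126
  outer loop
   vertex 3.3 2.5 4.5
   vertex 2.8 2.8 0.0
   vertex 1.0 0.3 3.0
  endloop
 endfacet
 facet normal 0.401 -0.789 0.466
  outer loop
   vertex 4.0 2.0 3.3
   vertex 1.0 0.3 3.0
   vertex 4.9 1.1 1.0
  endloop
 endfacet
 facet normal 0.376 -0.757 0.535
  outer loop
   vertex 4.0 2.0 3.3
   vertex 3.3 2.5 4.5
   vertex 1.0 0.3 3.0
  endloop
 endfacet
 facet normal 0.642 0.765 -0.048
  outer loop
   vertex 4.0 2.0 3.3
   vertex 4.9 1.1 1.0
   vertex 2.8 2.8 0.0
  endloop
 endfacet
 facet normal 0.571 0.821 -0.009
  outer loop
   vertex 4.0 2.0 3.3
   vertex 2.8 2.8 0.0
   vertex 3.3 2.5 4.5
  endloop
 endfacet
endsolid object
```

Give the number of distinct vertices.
5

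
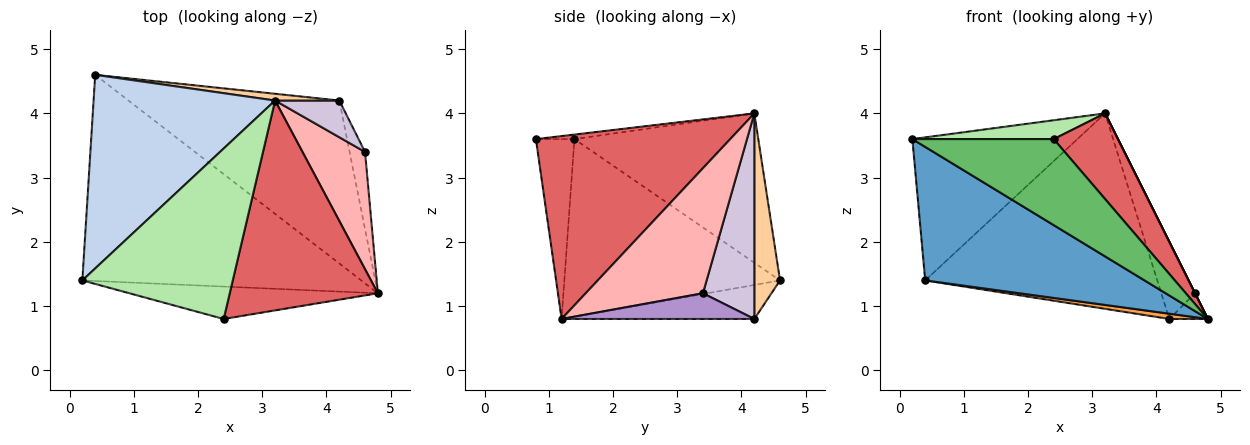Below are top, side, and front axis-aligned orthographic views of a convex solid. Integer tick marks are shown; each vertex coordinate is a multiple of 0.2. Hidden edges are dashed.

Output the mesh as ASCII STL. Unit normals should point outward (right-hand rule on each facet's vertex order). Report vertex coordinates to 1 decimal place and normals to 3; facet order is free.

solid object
 facet normal -0.471 -0.479 -0.740
  outer loop
   vertex 0.4 4.6 1.4
   vertex 4.8 1.2 0.8
   vertex 0.2 1.4 3.6
  endloop
 endfacet
 facet normal -0.552 0.496 0.671
  outer loop
   vertex 3.2 4.2 4.0
   vertex 0.4 4.6 1.4
   vertex 0.2 1.4 3.6
  endloop
 endfacet
 facet normal -0.159 -0.032 -0.987
  outer loop
   vertex 4.2 4.2 0.8
   vertex 4.8 1.2 0.8
   vertex 0.4 4.6 1.4
  endloop
 endfacet
 facet normal 0.110 0.993 0.034
  outer loop
   vertex 4.2 4.2 0.8
   vertex 0.4 4.6 1.4
   vertex 3.2 4.2 4.0
  endloop
 endfacet
 facet normal -0.247 -0.907 -0.342
  outer loop
   vertex 2.4 0.8 3.6
   vertex 0.2 1.4 3.6
   vertex 4.8 1.2 0.8
  endloop
 endfacet
 facet normal -0.030 -0.110 0.993
  outer loop
   vertex 2.4 0.8 3.6
   vertex 3.2 4.2 4.0
   vertex 0.2 1.4 3.6
  endloop
 endfacet
 facet normal 0.753 -0.249 0.610
  outer loop
   vertex 2.4 0.8 3.6
   vertex 4.8 1.2 0.8
   vertex 3.2 4.2 4.0
  endloop
 endfacet
 facet normal 0.894 0.000 0.447
  outer loop
   vertex 4.6 3.4 1.2
   vertex 3.2 4.2 4.0
   vertex 4.8 1.2 0.8
  endloop
 endfacet
 facet normal 0.845 0.169 -0.507
  outer loop
   vertex 4.6 3.4 1.2
   vertex 4.8 1.2 0.8
   vertex 4.2 4.2 0.8
  endloop
 endfacet
 facet normal 0.809 0.531 0.253
  outer loop
   vertex 4.6 3.4 1.2
   vertex 4.2 4.2 0.8
   vertex 3.2 4.2 4.0
  endloop
 endfacet
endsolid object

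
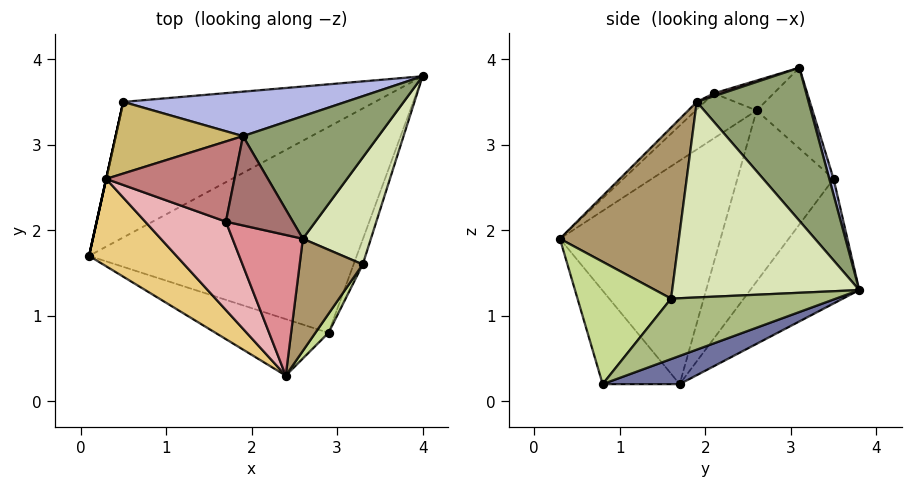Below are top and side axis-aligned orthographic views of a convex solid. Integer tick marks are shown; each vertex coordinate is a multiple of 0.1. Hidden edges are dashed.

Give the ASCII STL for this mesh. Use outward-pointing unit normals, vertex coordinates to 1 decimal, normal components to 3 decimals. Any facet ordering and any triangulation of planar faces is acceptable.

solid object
 facet normal 0.100 0.310 -0.945
  outer loop
   vertex 2.9 0.8 0.2
   vertex 0.1 1.7 0.2
   vertex 4.0 3.8 1.3
  endloop
 endfacet
 facet normal -0.287 -0.893 -0.347
  outer loop
   vertex 2.9 0.8 0.2
   vertex 2.4 0.3 1.9
   vertex 0.1 1.7 0.2
  endloop
 endfacet
 facet normal -0.271 0.791 -0.548
  outer loop
   vertex 0.5 3.5 2.6
   vertex 4.0 3.8 1.3
   vertex 0.1 1.7 0.2
  endloop
 endfacet
 facet normal 0.020 0.961 0.275
  outer loop
   vertex 0.5 3.5 2.6
   vertex 1.9 3.1 3.9
   vertex 4.0 3.8 1.3
  endloop
 endfacet
 facet normal 0.732 0.211 0.648
  outer loop
   vertex 2.6 1.9 3.5
   vertex 4.0 3.8 1.3
   vertex 1.9 3.1 3.9
  endloop
 endfacet
 facet normal 0.945 -0.294 -0.143
  outer loop
   vertex 3.3 1.6 1.2
   vertex 2.9 0.8 0.2
   vertex 4.0 3.8 1.3
  endloop
 endfacet
 facet normal 0.841 -0.534 0.090
  outer loop
   vertex 3.3 1.6 1.2
   vertex 2.4 0.3 1.9
   vertex 2.9 0.8 0.2
  endloop
 endfacet
 facet normal 0.901 -0.301 0.313
  outer loop
   vertex 3.3 1.6 1.2
   vertex 4.0 3.8 1.3
   vertex 2.6 1.9 3.5
  endloop
 endfacet
 facet normal 0.851 -0.420 0.314
  outer loop
   vertex 3.3 1.6 1.2
   vertex 2.6 1.9 3.5
   vertex 2.4 0.3 1.9
  endloop
 endfacet
 facet normal -0.404 0.656 0.637
  outer loop
   vertex 0.3 2.6 3.4
   vertex 1.9 3.1 3.9
   vertex 0.5 3.5 2.6
  endloop
 endfacet
 facet normal -0.630 -0.736 0.246
  outer loop
   vertex 0.3 2.6 3.4
   vertex 0.1 1.7 0.2
   vertex 2.4 0.3 1.9
  endloop
 endfacet
 facet normal -0.976 0.217 0.000
  outer loop
   vertex 0.3 2.6 3.4
   vertex 0.5 3.5 2.6
   vertex 0.1 1.7 0.2
  endloop
 endfacet
 facet normal 0.041 -0.295 0.955
  outer loop
   vertex 1.7 2.1 3.6
   vertex 2.6 1.9 3.5
   vertex 1.9 3.1 3.9
  endloop
 endfacet
 facet normal -0.221 -0.240 0.945
  outer loop
   vertex 1.7 2.1 3.6
   vertex 1.9 3.1 3.9
   vertex 0.3 2.6 3.4
  endloop
 endfacet
 facet normal -0.077 -0.700 0.710
  outer loop
   vertex 1.7 2.1 3.6
   vertex 2.4 0.3 1.9
   vertex 2.6 1.9 3.5
  endloop
 endfacet
 facet normal -0.342 -0.712 0.613
  outer loop
   vertex 1.7 2.1 3.6
   vertex 0.3 2.6 3.4
   vertex 2.4 0.3 1.9
  endloop
 endfacet
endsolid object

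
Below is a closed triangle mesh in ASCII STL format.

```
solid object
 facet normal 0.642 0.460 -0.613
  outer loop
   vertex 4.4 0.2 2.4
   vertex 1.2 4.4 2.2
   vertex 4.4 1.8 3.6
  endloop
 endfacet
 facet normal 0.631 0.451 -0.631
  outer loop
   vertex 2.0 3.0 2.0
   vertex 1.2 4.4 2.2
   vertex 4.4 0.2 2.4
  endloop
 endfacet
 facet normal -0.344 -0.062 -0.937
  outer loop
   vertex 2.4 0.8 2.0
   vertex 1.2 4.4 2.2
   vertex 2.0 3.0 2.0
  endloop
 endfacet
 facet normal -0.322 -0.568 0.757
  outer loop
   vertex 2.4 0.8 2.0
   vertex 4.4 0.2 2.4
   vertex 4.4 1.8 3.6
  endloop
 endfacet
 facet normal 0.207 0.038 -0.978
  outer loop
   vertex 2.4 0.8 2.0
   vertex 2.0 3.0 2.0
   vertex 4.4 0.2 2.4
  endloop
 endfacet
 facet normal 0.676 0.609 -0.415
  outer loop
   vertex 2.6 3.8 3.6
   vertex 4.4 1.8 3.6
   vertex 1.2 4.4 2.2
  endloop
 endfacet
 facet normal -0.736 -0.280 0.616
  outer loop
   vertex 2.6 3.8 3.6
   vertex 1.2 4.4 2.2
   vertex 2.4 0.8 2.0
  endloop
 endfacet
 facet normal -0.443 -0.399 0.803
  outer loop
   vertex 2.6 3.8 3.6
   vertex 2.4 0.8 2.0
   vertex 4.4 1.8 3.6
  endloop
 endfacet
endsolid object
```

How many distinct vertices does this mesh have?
6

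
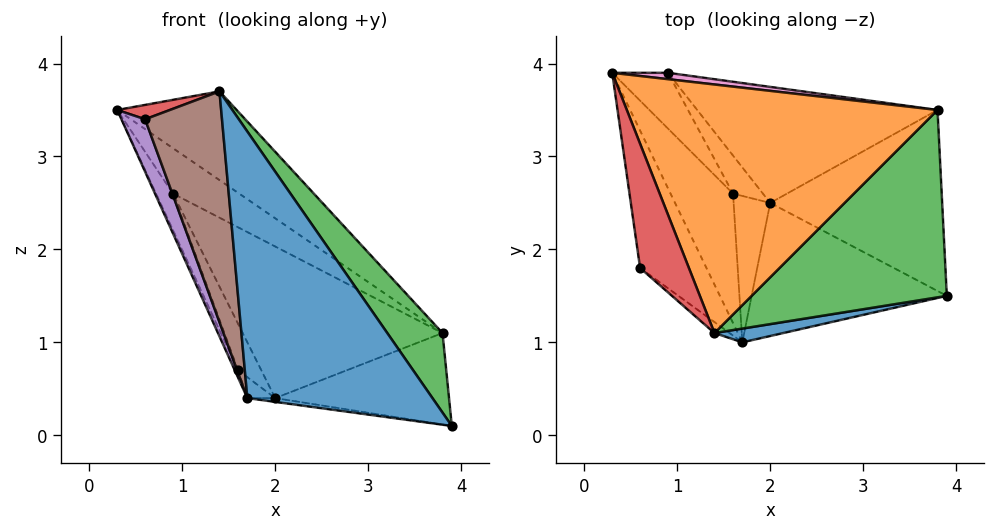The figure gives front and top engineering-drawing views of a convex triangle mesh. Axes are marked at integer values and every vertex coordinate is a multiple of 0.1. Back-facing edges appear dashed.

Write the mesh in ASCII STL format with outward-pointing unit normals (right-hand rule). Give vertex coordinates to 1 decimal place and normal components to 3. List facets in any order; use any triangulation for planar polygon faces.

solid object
 facet normal 0.228 -0.972 0.050
  outer loop
   vertex 1.7 1.0 0.4
   vertex 3.9 1.5 0.1
   vertex 1.4 1.1 3.7
  endloop
 endfacet
 facet normal 0.565 0.277 0.777
  outer loop
   vertex 3.8 3.5 1.1
   vertex 0.3 3.9 3.5
   vertex 1.4 1.1 3.7
  endloop
 endfacet
 facet normal 0.811 -0.228 0.538
  outer loop
   vertex 3.8 3.5 1.1
   vertex 1.4 1.1 3.7
   vertex 3.9 1.5 0.1
  endloop
 endfacet
 facet normal -0.428 -0.104 0.898
  outer loop
   vertex 0.6 1.8 3.4
   vertex 1.4 1.1 3.7
   vertex 0.3 3.9 3.5
  endloop
 endfacet
 facet normal -0.942 -0.120 -0.314
  outer loop
   vertex 0.6 1.8 3.4
   vertex 0.3 3.9 3.5
   vertex 1.7 1.0 0.4
  endloop
 endfacet
 facet normal -0.650 -0.759 -0.036
  outer loop
   vertex 0.6 1.8 3.4
   vertex 1.7 1.0 0.4
   vertex 1.4 1.1 3.7
  endloop
 endfacet
 facet normal 0.204 0.969 0.136
  outer loop
   vertex 0.9 3.9 2.6
   vertex 0.3 3.9 3.5
   vertex 3.8 3.5 1.1
  endloop
 endfacet
 facet normal -0.141 0.028 -0.990
  outer loop
   vertex 2.0 2.5 0.4
   vertex 3.9 1.5 0.1
   vertex 1.7 1.0 0.4
  endloop
 endfacet
 facet normal 0.096 0.449 -0.888
  outer loop
   vertex 2.0 2.5 0.4
   vertex 3.8 3.5 1.1
   vertex 3.9 1.5 0.1
  endloop
 endfacet
 facet normal -0.201 0.778 -0.595
  outer loop
   vertex 2.0 2.5 0.4
   vertex 0.9 3.9 2.6
   vertex 3.8 3.5 1.1
  endloop
 endfacet
 facet normal -0.902 0.024 -0.430
  outer loop
   vertex 1.6 2.6 0.7
   vertex 1.7 1.0 0.4
   vertex 0.3 3.9 3.5
  endloop
 endfacet
 facet normal -0.577 0.115 -0.808
  outer loop
   vertex 1.6 2.6 0.7
   vertex 2.0 2.5 0.4
   vertex 1.7 1.0 0.4
  endloop
 endfacet
 facet normal -0.782 0.341 -0.521
  outer loop
   vertex 1.6 2.6 0.7
   vertex 0.3 3.9 3.5
   vertex 0.9 3.9 2.6
  endloop
 endfacet
 facet normal -0.271 0.745 -0.610
  outer loop
   vertex 1.6 2.6 0.7
   vertex 0.9 3.9 2.6
   vertex 2.0 2.5 0.4
  endloop
 endfacet
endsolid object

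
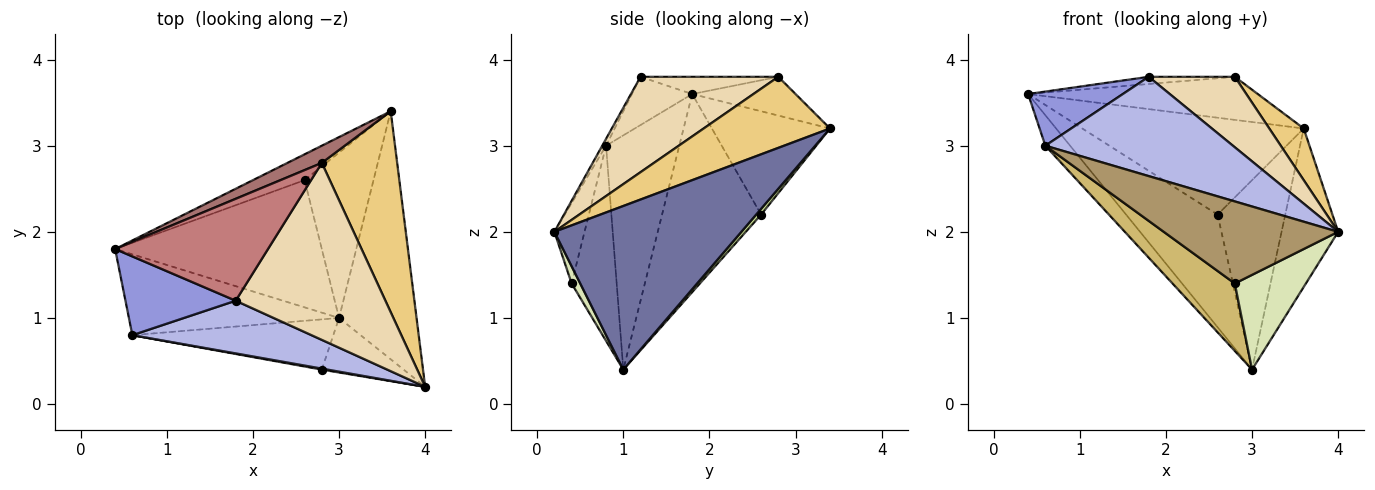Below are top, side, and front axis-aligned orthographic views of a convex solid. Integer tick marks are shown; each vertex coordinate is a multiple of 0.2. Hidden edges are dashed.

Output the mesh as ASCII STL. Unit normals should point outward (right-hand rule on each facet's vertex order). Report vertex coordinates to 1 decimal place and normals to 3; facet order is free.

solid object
 facet normal 0.872 0.264 -0.413
  outer loop
   vertex 3.0 1.0 0.4
   vertex 3.6 3.4 3.2
   vertex 4.0 0.2 2.0
  endloop
 endfacet
 facet normal -0.722 0.244 -0.648
  outer loop
   vertex 0.6 0.8 3.0
   vertex 0.4 1.8 3.6
   vertex 3.0 1.0 0.4
  endloop
 endfacet
 facet normal -0.339 -0.533 0.775
  outer loop
   vertex 1.8 1.2 3.8
   vertex 0.4 1.8 3.6
   vertex 0.6 0.8 3.0
  endloop
 endfacet
 facet normal -0.018 -0.883 0.469
  outer loop
   vertex 1.8 1.2 3.8
   vertex 0.6 0.8 3.0
   vertex 4.0 0.2 2.0
  endloop
 endfacet
 facet normal -0.458 0.859 -0.229
  outer loop
   vertex 2.6 2.6 2.2
   vertex 0.4 1.8 3.6
   vertex 3.6 3.4 3.2
  endloop
 endfacet
 facet normal -0.583 0.539 -0.608
  outer loop
   vertex 2.6 2.6 2.2
   vertex 3.0 1.0 0.4
   vertex 0.4 1.8 3.6
  endloop
 endfacet
 facet normal 0.055 0.752 -0.657
  outer loop
   vertex 2.6 2.6 2.2
   vertex 3.6 3.4 3.2
   vertex 3.0 1.0 0.4
  endloop
 endfacet
 facet normal 0.104 -0.862 -0.496
  outer loop
   vertex 2.8 0.4 1.4
   vertex 3.0 1.0 0.4
   vertex 4.0 0.2 2.0
  endloop
 endfacet
 facet normal -0.170 -0.985 0.012
  outer loop
   vertex 2.8 0.4 1.4
   vertex 4.0 0.2 2.0
   vertex 0.6 0.8 3.0
  endloop
 endfacet
 facet normal -0.502 -0.694 -0.517
  outer loop
   vertex 2.8 0.4 1.4
   vertex 0.6 0.8 3.0
   vertex 3.0 1.0 0.4
  endloop
 endfacet
 facet normal 0.674 -0.184 0.715
  outer loop
   vertex 2.8 2.8 3.8
   vertex 4.0 0.2 2.0
   vertex 3.6 3.4 3.2
  endloop
 endfacet
 facet normal 0.509 -0.318 0.799
  outer loop
   vertex 2.8 2.8 3.8
   vertex 1.8 1.2 3.8
   vertex 4.0 0.2 2.0
  endloop
 endfacet
 facet normal -0.386 0.857 0.343
  outer loop
   vertex 2.8 2.8 3.8
   vertex 3.6 3.4 3.2
   vertex 0.4 1.8 3.6
  endloop
 endfacet
 facet normal -0.112 0.070 0.991
  outer loop
   vertex 2.8 2.8 3.8
   vertex 0.4 1.8 3.6
   vertex 1.8 1.2 3.8
  endloop
 endfacet
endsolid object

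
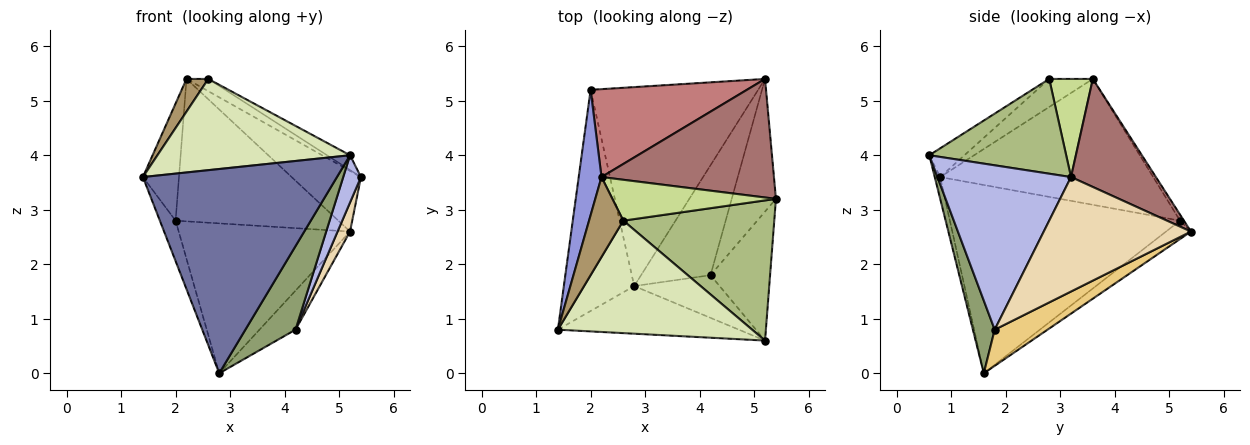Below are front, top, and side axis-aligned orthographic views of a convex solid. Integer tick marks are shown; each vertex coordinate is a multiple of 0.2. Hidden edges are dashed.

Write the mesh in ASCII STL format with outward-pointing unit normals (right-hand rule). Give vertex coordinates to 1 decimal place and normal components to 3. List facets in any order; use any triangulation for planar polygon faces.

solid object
 facet normal -0.027 -0.974 -0.227
  outer loop
   vertex 2.8 1.6 0.0
   vertex 5.2 0.6 4.0
   vertex 1.4 0.8 3.6
  endloop
 endfacet
 facet normal -0.935 0.064 -0.349
  outer loop
   vertex 2.0 5.2 2.8
   vertex 2.8 1.6 0.0
   vertex 1.4 0.8 3.6
  endloop
 endfacet
 facet normal -0.971 0.164 0.176
  outer loop
   vertex 2.2 3.6 5.4
   vertex 2.0 5.2 2.8
   vertex 1.4 0.8 3.6
  endloop
 endfacet
 facet normal 0.933 -0.124 -0.338
  outer loop
   vertex 4.2 1.8 0.8
   vertex 5.4 3.2 3.6
   vertex 5.2 0.6 4.0
  endloop
 endfacet
 facet normal 0.361 -0.830 -0.424
  outer loop
   vertex 4.2 1.8 0.8
   vertex 5.2 0.6 4.0
   vertex 2.8 1.6 0.0
  endloop
 endfacet
 facet normal 0.530 0.089 0.844
  outer loop
   vertex 2.6 2.8 5.4
   vertex 5.2 0.6 4.0
   vertex 5.4 3.2 3.6
  endloop
 endfacet
 facet normal 0.498 0.249 0.830
  outer loop
   vertex 2.6 2.8 5.4
   vertex 5.4 3.2 3.6
   vertex 2.2 3.6 5.4
  endloop
 endfacet
 facet normal -0.114 -0.626 0.772
  outer loop
   vertex 2.6 2.8 5.4
   vertex 1.4 0.8 3.6
   vertex 5.2 0.6 4.0
  endloop
 endfacet
 facet normal -0.604 -0.302 0.738
  outer loop
   vertex 2.6 2.8 5.4
   vertex 2.2 3.6 5.4
   vertex 1.4 0.8 3.6
  endloop
 endfacet
 facet normal -0.087 0.599 -0.796
  outer loop
   vertex 5.2 5.4 2.6
   vertex 2.8 1.6 0.0
   vertex 2.0 5.2 2.8
  endloop
 endfacet
 facet normal 0.440 0.301 -0.846
  outer loop
   vertex 5.2 5.4 2.6
   vertex 4.2 1.8 0.8
   vertex 2.8 1.6 0.0
  endloop
 endfacet
 facet normal 0.930 -0.079 -0.359
  outer loop
   vertex 5.2 5.4 2.6
   vertex 5.4 3.2 3.6
   vertex 4.2 1.8 0.8
  endloop
 endfacet
 facet normal 0.487 0.398 0.778
  outer loop
   vertex 5.2 5.4 2.6
   vertex 2.2 3.6 5.4
   vertex 5.4 3.2 3.6
  endloop
 endfacet
 facet normal -0.020 0.851 0.525
  outer loop
   vertex 5.2 5.4 2.6
   vertex 2.0 5.2 2.8
   vertex 2.2 3.6 5.4
  endloop
 endfacet
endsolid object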